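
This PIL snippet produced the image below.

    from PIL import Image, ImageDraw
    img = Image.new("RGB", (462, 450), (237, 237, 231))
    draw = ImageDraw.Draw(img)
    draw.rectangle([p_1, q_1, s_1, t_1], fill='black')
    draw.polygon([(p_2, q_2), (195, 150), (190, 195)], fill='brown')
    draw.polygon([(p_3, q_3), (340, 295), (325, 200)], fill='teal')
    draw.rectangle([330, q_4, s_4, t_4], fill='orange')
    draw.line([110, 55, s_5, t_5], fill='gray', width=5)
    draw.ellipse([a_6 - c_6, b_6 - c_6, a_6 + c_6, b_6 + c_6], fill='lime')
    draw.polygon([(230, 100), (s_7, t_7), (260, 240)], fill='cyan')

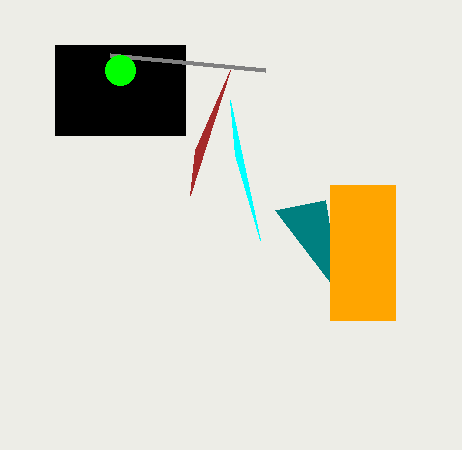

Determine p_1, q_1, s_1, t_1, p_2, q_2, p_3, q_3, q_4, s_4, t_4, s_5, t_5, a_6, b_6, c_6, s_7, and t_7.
p_1 = 55; q_1 = 45; s_1 = 185; t_1 = 135; p_2 = 230; q_2 = 70; p_3 = 275; q_3 = 210; q_4 = 185; s_4 = 395; t_4 = 320; s_5 = 265; t_5 = 70; a_6 = 120; b_6 = 70; c_6 = 15; s_7 = 235; t_7 = 155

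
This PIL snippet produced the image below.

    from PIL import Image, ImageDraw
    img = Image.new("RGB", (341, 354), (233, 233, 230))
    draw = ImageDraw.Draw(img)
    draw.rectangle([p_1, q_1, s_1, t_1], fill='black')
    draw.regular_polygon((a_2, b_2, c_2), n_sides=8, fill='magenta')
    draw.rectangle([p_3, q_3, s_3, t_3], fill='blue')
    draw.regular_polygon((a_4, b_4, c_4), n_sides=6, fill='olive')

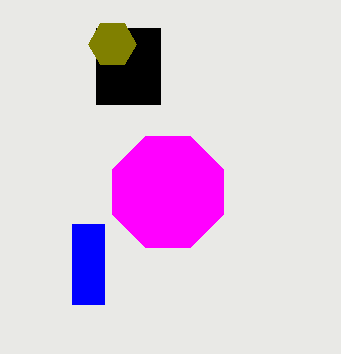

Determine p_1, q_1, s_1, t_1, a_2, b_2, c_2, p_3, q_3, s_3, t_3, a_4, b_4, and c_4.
p_1 = 96; q_1 = 28; s_1 = 160; t_1 = 104; a_2 = 168; b_2 = 192; c_2 = 60; p_3 = 72; q_3 = 224; s_3 = 104; t_3 = 304; a_4 = 112; b_4 = 44; c_4 = 24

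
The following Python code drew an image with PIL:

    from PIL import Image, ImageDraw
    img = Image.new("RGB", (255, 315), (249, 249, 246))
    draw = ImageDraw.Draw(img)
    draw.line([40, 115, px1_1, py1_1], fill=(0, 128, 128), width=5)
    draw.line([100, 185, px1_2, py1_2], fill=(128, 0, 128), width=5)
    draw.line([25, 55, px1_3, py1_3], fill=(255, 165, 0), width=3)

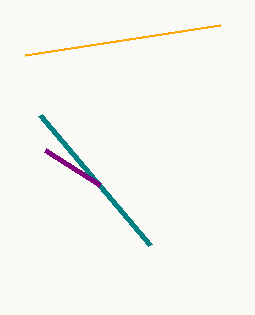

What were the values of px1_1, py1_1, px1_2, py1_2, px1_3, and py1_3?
px1_1 = 150
py1_1 = 245
px1_2 = 45
py1_2 = 150
px1_3 = 220
py1_3 = 25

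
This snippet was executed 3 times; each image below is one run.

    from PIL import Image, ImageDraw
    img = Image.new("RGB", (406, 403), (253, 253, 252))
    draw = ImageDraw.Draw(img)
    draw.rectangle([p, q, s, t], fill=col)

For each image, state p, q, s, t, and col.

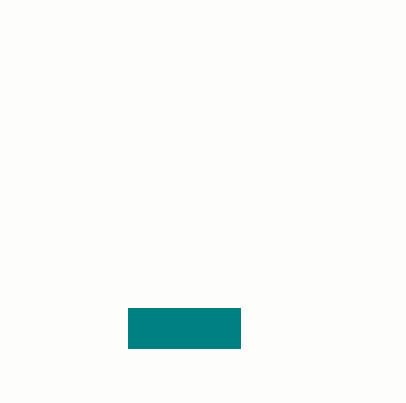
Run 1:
p = 128, q = 308, s = 240, t = 348, col = 'teal'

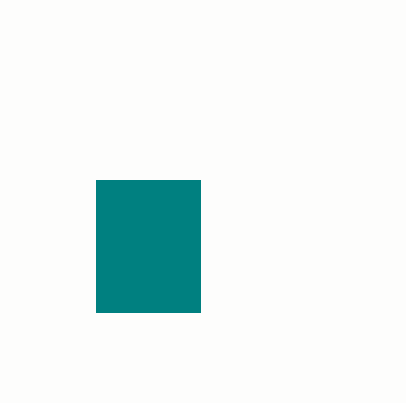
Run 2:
p = 96, q = 180, s = 200, t = 312, col = 'teal'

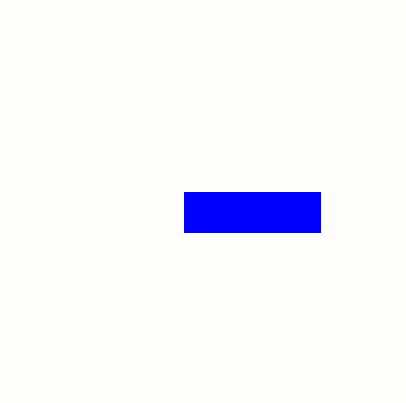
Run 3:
p = 184; q = 192; s = 320; t = 232; col = 'blue'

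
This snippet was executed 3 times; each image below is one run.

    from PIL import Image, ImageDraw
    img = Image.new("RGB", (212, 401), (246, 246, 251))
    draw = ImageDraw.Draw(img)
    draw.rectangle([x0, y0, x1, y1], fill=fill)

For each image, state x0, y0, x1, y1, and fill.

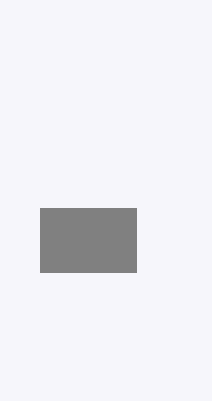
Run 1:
x0 = 40
y0 = 208
x1 = 136
y1 = 272
fill = 'gray'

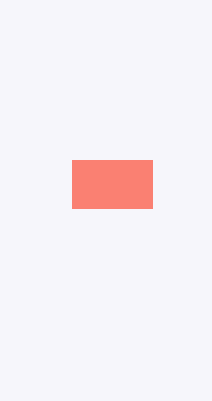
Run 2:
x0 = 72, y0 = 160, x1 = 152, y1 = 208, fill = 'salmon'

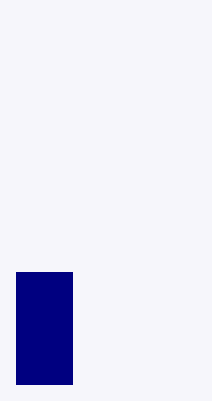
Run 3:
x0 = 16
y0 = 272
x1 = 72
y1 = 384
fill = 'navy'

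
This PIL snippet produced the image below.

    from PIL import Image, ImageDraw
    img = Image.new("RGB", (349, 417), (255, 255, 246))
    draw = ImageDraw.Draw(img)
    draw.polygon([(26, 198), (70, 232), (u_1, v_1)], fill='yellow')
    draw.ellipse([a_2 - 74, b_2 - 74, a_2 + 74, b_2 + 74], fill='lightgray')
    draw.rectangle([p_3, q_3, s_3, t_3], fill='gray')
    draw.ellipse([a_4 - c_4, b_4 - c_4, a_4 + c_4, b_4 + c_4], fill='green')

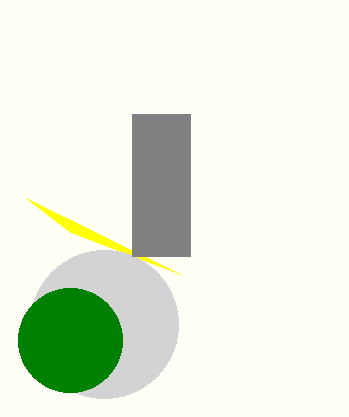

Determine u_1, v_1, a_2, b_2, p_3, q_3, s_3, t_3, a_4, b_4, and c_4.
u_1 = 180; v_1 = 274; a_2 = 104; b_2 = 324; p_3 = 132; q_3 = 114; s_3 = 190; t_3 = 256; a_4 = 70; b_4 = 340; c_4 = 52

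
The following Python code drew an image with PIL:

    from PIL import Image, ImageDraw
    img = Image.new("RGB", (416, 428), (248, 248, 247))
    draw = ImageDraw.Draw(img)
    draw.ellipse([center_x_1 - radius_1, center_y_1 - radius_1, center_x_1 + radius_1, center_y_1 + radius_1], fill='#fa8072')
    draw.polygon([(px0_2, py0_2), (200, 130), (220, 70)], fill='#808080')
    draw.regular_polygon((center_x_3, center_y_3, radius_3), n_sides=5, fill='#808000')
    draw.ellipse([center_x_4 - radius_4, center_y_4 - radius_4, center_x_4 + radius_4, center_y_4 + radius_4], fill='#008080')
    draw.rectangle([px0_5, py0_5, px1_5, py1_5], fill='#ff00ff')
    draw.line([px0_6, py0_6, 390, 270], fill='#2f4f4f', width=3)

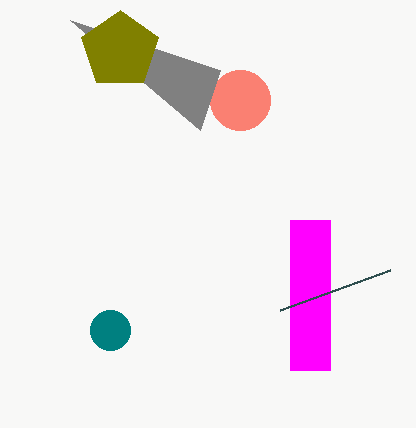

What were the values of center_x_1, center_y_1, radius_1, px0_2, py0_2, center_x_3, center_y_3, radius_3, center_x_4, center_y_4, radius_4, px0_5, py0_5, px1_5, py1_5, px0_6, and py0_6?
center_x_1 = 240; center_y_1 = 100; radius_1 = 30; px0_2 = 70; py0_2 = 20; center_x_3 = 120; center_y_3 = 50; radius_3 = 40; center_x_4 = 110; center_y_4 = 330; radius_4 = 20; px0_5 = 290; py0_5 = 220; px1_5 = 330; py1_5 = 370; px0_6 = 280; py0_6 = 310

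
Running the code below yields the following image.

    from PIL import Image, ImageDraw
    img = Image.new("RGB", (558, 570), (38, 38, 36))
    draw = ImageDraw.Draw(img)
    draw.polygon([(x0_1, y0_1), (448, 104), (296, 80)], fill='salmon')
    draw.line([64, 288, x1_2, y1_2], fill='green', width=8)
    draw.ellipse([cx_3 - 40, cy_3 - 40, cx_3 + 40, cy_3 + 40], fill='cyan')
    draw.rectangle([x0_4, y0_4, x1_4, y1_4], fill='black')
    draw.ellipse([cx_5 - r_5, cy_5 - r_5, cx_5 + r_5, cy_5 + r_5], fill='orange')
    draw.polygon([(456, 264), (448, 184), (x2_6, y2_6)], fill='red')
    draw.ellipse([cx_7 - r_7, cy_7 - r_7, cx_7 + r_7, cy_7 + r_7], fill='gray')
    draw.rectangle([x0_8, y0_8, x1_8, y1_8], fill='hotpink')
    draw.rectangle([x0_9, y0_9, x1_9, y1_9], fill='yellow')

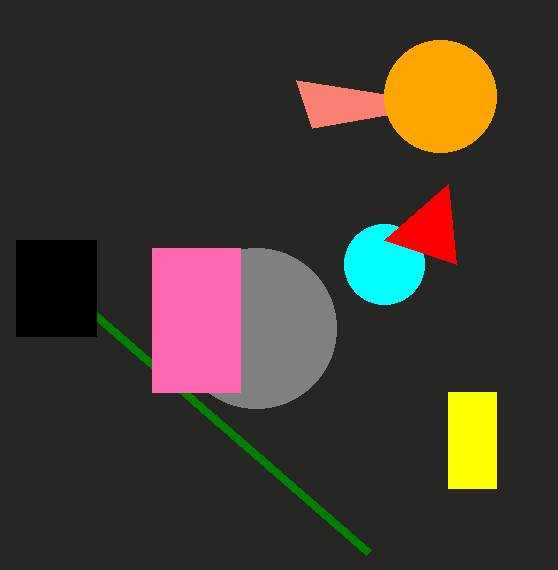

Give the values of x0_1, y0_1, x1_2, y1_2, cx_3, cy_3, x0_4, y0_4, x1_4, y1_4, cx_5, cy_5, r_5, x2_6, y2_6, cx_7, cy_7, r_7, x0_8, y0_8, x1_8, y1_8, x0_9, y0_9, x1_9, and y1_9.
x0_1 = 312; y0_1 = 128; x1_2 = 368; y1_2 = 552; cx_3 = 384; cy_3 = 264; x0_4 = 16; y0_4 = 240; x1_4 = 96; y1_4 = 336; cx_5 = 440; cy_5 = 96; r_5 = 56; x2_6 = 384; y2_6 = 240; cx_7 = 256; cy_7 = 328; r_7 = 80; x0_8 = 152; y0_8 = 248; x1_8 = 240; y1_8 = 392; x0_9 = 448; y0_9 = 392; x1_9 = 496; y1_9 = 488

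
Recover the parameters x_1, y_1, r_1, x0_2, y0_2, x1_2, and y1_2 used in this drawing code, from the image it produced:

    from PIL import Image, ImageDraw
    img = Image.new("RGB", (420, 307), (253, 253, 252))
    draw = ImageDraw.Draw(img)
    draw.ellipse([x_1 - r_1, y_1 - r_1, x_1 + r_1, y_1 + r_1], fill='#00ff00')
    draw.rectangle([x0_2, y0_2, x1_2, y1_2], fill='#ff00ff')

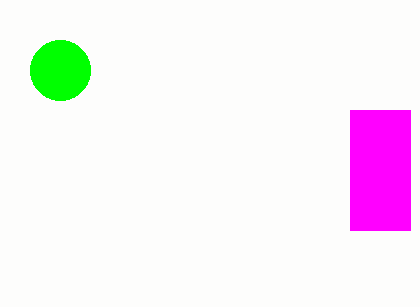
x_1 = 60; y_1 = 70; r_1 = 30; x0_2 = 350; y0_2 = 110; x1_2 = 410; y1_2 = 230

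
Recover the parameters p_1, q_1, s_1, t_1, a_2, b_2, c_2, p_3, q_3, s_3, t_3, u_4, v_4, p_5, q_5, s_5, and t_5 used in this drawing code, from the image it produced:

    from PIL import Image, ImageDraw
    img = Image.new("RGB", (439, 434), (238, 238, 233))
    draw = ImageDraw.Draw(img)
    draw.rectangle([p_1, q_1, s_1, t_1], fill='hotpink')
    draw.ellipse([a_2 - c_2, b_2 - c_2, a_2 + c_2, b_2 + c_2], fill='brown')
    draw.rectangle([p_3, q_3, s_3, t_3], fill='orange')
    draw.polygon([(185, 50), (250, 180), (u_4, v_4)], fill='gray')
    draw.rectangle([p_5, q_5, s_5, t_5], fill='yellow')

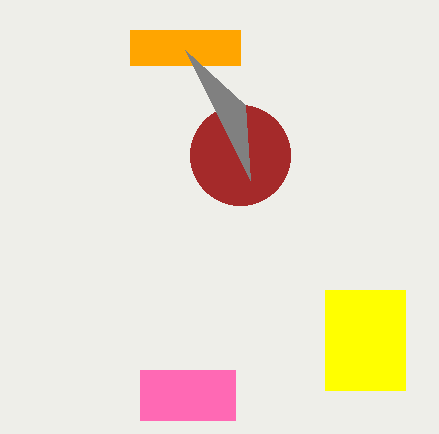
p_1 = 140
q_1 = 370
s_1 = 235
t_1 = 420
a_2 = 240
b_2 = 155
c_2 = 50
p_3 = 130
q_3 = 30
s_3 = 240
t_3 = 65
u_4 = 245
v_4 = 105
p_5 = 325
q_5 = 290
s_5 = 405
t_5 = 390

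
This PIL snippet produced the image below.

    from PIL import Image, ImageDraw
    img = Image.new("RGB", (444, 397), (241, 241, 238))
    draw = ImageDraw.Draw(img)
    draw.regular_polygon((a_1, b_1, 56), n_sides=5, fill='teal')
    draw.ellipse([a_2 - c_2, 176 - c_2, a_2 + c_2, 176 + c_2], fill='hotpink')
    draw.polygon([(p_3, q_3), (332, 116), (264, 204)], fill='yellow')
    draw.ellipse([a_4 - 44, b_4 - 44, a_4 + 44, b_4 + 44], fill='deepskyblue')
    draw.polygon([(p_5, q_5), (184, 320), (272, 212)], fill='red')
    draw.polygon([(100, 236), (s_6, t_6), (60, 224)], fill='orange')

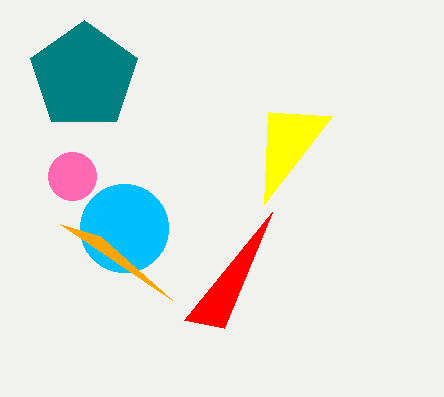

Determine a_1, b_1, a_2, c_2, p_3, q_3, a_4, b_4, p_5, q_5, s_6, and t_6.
a_1 = 84
b_1 = 76
a_2 = 72
c_2 = 24
p_3 = 268
q_3 = 112
a_4 = 124
b_4 = 228
p_5 = 224
q_5 = 328
s_6 = 172
t_6 = 300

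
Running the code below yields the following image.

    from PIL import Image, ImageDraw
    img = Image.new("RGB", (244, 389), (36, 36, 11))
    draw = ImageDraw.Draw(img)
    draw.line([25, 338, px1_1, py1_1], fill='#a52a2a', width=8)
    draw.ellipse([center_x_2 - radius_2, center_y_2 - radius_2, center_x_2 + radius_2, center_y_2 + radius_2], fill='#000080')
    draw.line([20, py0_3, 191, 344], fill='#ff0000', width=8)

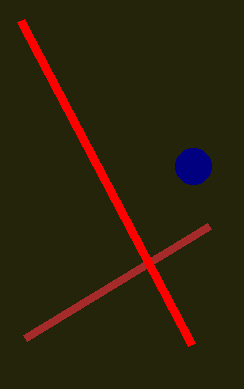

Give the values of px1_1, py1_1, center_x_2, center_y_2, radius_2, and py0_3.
px1_1 = 209
py1_1 = 226
center_x_2 = 193
center_y_2 = 166
radius_2 = 18
py0_3 = 20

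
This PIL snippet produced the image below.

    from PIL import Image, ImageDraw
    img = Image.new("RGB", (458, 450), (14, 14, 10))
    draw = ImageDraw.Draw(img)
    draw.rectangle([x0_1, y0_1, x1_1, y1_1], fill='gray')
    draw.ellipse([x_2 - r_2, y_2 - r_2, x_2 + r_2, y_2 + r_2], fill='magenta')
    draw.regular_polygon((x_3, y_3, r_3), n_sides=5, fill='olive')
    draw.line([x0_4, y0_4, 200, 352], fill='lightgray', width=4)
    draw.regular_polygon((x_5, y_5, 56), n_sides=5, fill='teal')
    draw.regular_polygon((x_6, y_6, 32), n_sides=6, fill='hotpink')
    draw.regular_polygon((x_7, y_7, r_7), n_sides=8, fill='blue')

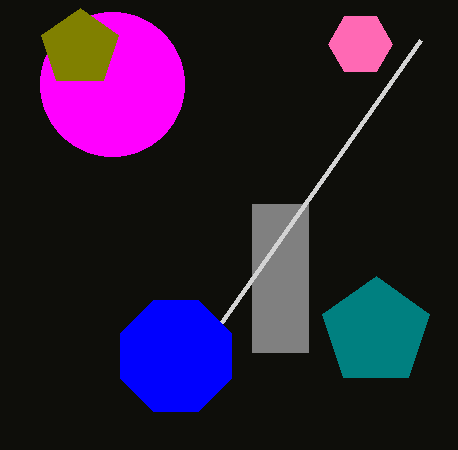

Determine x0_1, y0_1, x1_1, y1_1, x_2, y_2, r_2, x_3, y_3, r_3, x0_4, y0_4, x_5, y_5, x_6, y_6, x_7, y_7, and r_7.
x0_1 = 252; y0_1 = 204; x1_1 = 308; y1_1 = 352; x_2 = 112; y_2 = 84; r_2 = 72; x_3 = 80; y_3 = 48; r_3 = 40; x0_4 = 420; y0_4 = 40; x_5 = 376; y_5 = 332; x_6 = 360; y_6 = 44; x_7 = 176; y_7 = 356; r_7 = 60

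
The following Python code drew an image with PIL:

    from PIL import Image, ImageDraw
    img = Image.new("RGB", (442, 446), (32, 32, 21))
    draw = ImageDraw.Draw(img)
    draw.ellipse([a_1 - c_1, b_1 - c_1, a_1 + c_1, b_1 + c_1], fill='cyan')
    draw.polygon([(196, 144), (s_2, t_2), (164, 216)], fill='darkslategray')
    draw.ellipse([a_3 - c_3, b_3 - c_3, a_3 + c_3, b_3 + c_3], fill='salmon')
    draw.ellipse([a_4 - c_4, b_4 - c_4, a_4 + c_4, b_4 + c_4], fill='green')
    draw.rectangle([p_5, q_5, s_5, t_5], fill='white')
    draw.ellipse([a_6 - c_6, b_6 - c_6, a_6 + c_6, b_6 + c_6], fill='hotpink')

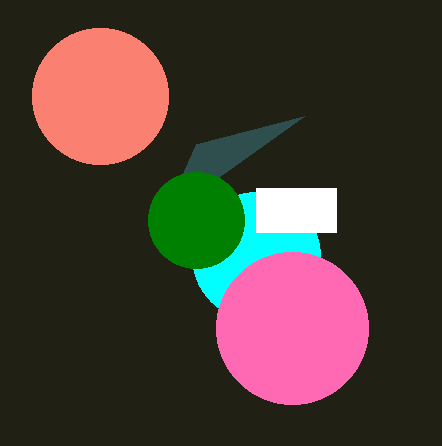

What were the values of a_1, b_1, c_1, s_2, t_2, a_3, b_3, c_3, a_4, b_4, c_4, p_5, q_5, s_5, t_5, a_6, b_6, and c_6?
a_1 = 256; b_1 = 256; c_1 = 64; s_2 = 304; t_2 = 116; a_3 = 100; b_3 = 96; c_3 = 68; a_4 = 196; b_4 = 220; c_4 = 48; p_5 = 256; q_5 = 188; s_5 = 336; t_5 = 232; a_6 = 292; b_6 = 328; c_6 = 76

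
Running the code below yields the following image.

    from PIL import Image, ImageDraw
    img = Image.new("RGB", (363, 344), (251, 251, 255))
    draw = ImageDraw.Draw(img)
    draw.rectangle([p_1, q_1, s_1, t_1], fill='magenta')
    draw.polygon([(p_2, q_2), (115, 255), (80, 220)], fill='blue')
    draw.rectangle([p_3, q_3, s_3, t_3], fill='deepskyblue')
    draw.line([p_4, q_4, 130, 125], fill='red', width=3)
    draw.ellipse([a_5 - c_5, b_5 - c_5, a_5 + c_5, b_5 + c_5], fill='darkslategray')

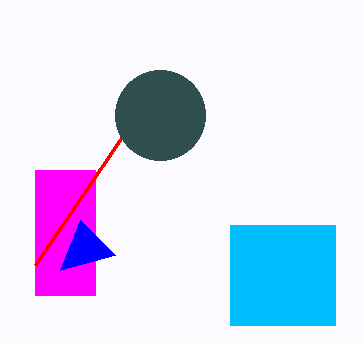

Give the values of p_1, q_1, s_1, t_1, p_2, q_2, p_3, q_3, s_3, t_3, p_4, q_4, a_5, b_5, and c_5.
p_1 = 35; q_1 = 170; s_1 = 95; t_1 = 295; p_2 = 60; q_2 = 270; p_3 = 230; q_3 = 225; s_3 = 335; t_3 = 325; p_4 = 35; q_4 = 265; a_5 = 160; b_5 = 115; c_5 = 45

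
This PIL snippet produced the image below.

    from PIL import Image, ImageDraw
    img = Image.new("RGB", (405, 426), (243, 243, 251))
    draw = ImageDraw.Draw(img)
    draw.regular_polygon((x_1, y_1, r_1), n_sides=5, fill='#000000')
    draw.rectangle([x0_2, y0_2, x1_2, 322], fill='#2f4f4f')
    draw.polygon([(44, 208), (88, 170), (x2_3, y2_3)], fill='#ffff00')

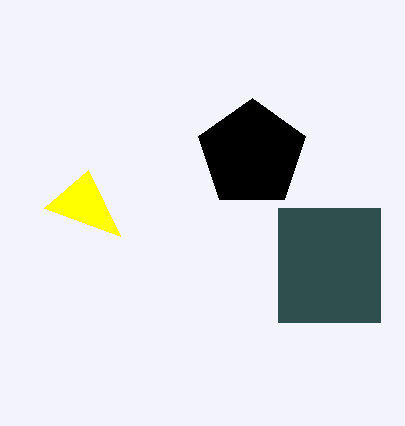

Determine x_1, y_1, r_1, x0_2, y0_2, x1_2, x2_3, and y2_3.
x_1 = 252
y_1 = 154
r_1 = 56
x0_2 = 278
y0_2 = 208
x1_2 = 380
x2_3 = 120
y2_3 = 236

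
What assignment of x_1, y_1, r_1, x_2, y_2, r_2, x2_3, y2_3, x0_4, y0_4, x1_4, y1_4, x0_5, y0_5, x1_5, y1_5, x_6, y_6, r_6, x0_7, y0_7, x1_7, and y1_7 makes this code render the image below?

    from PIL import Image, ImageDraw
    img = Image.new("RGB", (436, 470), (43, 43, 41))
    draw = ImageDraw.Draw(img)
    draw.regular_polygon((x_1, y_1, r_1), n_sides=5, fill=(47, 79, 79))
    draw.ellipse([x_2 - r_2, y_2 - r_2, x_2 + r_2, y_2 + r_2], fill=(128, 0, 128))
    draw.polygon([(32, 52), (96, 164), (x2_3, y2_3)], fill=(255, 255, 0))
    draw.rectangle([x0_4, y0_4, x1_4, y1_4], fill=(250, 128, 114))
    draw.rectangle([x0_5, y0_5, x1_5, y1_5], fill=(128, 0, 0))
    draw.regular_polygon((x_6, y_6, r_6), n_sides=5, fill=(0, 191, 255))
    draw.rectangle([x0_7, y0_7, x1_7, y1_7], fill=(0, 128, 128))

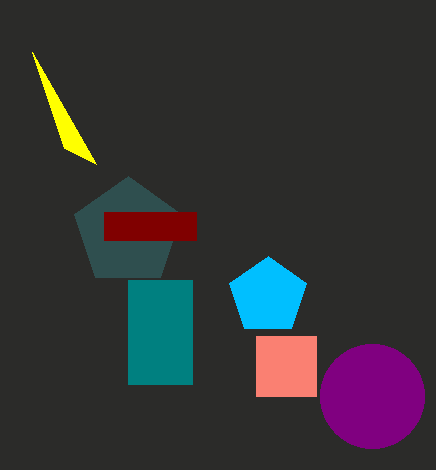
x_1 = 128, y_1 = 232, r_1 = 56, x_2 = 372, y_2 = 396, r_2 = 52, x2_3 = 64, y2_3 = 148, x0_4 = 256, y0_4 = 336, x1_4 = 316, y1_4 = 396, x0_5 = 104, y0_5 = 212, x1_5 = 196, y1_5 = 240, x_6 = 268, y_6 = 296, r_6 = 40, x0_7 = 128, y0_7 = 280, x1_7 = 192, y1_7 = 384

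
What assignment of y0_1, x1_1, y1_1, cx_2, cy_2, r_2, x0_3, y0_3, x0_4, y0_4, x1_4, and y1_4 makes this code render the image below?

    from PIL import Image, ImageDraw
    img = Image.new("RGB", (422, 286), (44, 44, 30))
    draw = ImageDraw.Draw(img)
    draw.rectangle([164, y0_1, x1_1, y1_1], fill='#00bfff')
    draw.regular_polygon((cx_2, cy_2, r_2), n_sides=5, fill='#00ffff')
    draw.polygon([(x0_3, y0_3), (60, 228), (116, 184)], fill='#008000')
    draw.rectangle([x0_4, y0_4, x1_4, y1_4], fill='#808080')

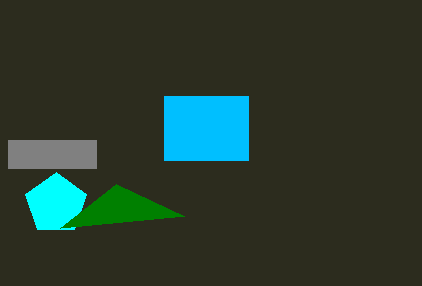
y0_1 = 96
x1_1 = 248
y1_1 = 160
cx_2 = 56
cy_2 = 204
r_2 = 32
x0_3 = 184
y0_3 = 216
x0_4 = 8
y0_4 = 140
x1_4 = 96
y1_4 = 168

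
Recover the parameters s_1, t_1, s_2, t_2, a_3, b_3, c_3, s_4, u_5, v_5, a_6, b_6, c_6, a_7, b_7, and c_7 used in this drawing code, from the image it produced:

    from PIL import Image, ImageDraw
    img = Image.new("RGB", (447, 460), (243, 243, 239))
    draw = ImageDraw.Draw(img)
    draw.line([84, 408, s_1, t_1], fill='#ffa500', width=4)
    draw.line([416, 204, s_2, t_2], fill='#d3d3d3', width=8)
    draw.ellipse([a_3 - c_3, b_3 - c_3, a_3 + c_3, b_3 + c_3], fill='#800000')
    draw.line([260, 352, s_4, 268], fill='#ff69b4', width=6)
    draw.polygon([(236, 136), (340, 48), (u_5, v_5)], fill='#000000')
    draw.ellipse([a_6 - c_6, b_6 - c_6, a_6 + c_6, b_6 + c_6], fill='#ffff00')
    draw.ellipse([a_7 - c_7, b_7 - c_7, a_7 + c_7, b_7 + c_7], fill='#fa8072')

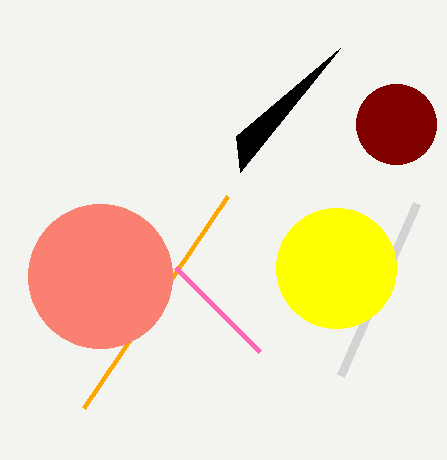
s_1 = 228; t_1 = 196; s_2 = 340; t_2 = 376; a_3 = 396; b_3 = 124; c_3 = 40; s_4 = 176; u_5 = 240; v_5 = 172; a_6 = 336; b_6 = 268; c_6 = 60; a_7 = 100; b_7 = 276; c_7 = 72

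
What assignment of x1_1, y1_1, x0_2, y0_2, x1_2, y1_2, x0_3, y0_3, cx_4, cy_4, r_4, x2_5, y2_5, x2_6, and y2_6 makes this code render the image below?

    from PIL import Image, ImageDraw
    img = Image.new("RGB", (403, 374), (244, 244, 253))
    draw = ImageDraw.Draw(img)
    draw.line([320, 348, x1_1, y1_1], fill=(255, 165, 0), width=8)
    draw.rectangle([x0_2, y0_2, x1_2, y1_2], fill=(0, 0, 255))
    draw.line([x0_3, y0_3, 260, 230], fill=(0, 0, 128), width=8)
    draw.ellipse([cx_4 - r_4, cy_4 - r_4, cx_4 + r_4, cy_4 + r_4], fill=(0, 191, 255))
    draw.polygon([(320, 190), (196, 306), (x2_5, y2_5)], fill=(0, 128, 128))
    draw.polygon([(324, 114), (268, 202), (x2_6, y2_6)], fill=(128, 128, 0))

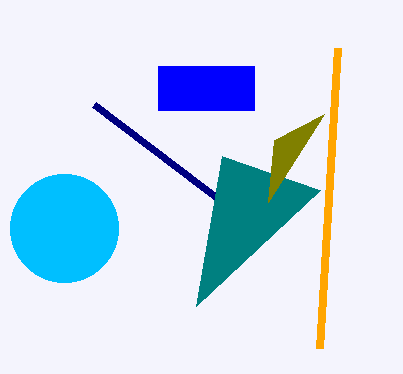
x1_1 = 338, y1_1 = 48, x0_2 = 158, y0_2 = 66, x1_2 = 254, y1_2 = 110, x0_3 = 94, y0_3 = 104, cx_4 = 64, cy_4 = 228, r_4 = 54, x2_5 = 222, y2_5 = 156, x2_6 = 274, y2_6 = 140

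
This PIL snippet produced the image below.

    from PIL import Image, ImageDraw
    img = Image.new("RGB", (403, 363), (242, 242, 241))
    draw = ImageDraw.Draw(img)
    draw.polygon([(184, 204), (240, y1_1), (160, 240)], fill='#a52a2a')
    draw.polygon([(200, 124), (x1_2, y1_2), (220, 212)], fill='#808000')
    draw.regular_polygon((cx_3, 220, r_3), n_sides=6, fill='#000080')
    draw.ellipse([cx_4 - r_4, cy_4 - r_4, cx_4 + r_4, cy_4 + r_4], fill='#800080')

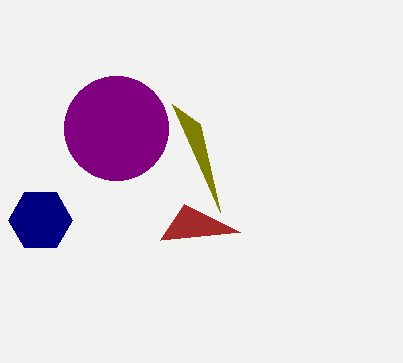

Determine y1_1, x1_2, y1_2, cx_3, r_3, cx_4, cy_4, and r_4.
y1_1 = 232, x1_2 = 172, y1_2 = 104, cx_3 = 40, r_3 = 32, cx_4 = 116, cy_4 = 128, r_4 = 52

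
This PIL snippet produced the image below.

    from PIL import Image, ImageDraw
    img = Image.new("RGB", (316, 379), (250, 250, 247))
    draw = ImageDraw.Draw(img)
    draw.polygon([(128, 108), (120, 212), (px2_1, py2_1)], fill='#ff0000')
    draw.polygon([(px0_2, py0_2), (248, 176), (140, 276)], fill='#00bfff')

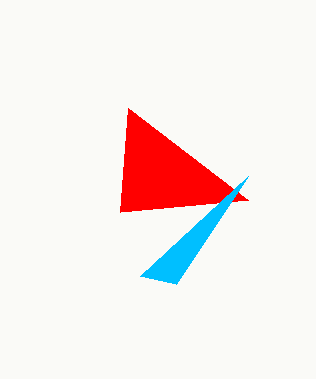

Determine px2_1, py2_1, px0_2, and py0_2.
px2_1 = 248; py2_1 = 200; px0_2 = 176; py0_2 = 284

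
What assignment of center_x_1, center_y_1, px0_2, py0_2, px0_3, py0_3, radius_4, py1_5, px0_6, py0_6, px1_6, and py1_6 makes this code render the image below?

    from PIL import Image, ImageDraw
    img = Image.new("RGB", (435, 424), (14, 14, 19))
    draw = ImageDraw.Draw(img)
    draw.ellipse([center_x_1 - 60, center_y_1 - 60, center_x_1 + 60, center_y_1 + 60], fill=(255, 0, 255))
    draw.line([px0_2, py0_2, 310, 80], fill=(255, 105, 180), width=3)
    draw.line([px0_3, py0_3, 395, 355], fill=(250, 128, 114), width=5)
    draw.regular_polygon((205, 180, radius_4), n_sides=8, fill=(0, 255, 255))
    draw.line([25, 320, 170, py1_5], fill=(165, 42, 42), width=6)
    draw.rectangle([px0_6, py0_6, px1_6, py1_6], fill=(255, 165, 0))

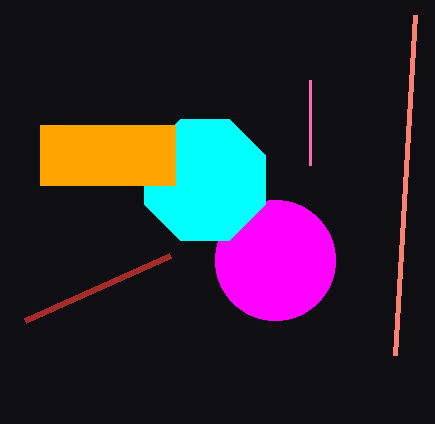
center_x_1 = 275
center_y_1 = 260
px0_2 = 310
py0_2 = 165
px0_3 = 415
py0_3 = 15
radius_4 = 65
py1_5 = 255
px0_6 = 40
py0_6 = 125
px1_6 = 175
py1_6 = 185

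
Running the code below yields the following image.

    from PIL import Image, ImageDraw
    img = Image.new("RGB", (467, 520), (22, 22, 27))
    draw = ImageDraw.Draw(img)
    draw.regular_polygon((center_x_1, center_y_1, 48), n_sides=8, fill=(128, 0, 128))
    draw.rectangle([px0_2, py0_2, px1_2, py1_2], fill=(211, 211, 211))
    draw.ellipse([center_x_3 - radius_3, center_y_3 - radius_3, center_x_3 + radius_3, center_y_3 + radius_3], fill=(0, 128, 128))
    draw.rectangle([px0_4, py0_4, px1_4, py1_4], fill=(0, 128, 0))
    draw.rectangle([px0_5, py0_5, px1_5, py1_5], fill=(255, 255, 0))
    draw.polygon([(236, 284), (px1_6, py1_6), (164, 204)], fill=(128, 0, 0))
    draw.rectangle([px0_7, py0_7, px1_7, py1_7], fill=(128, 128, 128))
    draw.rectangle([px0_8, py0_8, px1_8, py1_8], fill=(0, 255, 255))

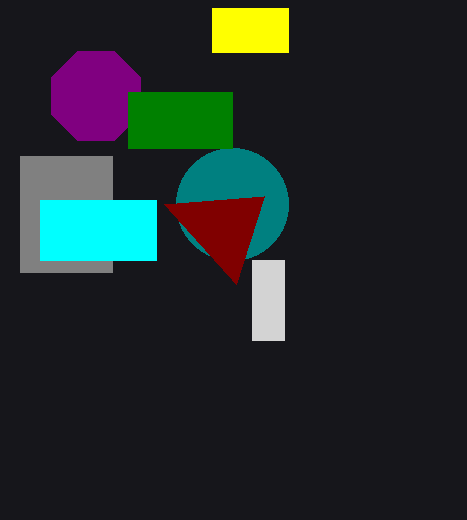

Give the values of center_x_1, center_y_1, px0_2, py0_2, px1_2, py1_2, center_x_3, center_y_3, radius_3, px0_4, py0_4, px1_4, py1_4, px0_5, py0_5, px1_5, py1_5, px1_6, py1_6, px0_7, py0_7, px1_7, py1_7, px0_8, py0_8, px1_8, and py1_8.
center_x_1 = 96, center_y_1 = 96, px0_2 = 252, py0_2 = 260, px1_2 = 284, py1_2 = 340, center_x_3 = 232, center_y_3 = 204, radius_3 = 56, px0_4 = 128, py0_4 = 92, px1_4 = 232, py1_4 = 148, px0_5 = 212, py0_5 = 8, px1_5 = 288, py1_5 = 52, px1_6 = 264, py1_6 = 196, px0_7 = 20, py0_7 = 156, px1_7 = 112, py1_7 = 272, px0_8 = 40, py0_8 = 200, px1_8 = 156, py1_8 = 260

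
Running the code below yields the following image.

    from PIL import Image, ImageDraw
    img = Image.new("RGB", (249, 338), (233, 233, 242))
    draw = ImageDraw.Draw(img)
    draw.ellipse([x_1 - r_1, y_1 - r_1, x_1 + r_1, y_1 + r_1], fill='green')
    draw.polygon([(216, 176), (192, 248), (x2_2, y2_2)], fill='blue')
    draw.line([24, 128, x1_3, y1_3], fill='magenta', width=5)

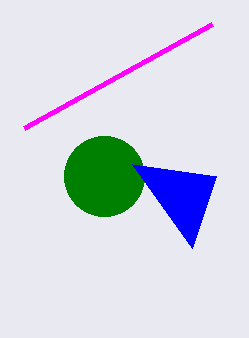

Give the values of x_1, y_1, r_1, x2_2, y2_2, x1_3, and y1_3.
x_1 = 104; y_1 = 176; r_1 = 40; x2_2 = 132; y2_2 = 164; x1_3 = 212; y1_3 = 24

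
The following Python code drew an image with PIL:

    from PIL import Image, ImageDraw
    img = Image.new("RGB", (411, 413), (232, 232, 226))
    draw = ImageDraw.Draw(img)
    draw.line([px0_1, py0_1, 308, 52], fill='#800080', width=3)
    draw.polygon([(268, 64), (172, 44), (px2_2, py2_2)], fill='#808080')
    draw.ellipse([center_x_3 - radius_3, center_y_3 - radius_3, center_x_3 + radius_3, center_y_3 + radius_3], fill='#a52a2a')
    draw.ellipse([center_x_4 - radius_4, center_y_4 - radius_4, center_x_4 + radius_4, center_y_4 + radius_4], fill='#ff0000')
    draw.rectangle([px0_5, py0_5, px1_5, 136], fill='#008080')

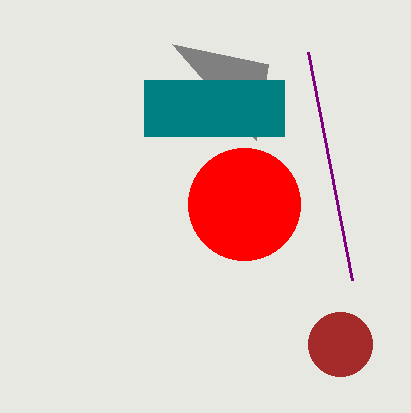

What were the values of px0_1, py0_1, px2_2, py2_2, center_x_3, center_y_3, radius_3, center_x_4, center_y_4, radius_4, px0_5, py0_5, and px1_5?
px0_1 = 352
py0_1 = 280
px2_2 = 256
py2_2 = 140
center_x_3 = 340
center_y_3 = 344
radius_3 = 32
center_x_4 = 244
center_y_4 = 204
radius_4 = 56
px0_5 = 144
py0_5 = 80
px1_5 = 284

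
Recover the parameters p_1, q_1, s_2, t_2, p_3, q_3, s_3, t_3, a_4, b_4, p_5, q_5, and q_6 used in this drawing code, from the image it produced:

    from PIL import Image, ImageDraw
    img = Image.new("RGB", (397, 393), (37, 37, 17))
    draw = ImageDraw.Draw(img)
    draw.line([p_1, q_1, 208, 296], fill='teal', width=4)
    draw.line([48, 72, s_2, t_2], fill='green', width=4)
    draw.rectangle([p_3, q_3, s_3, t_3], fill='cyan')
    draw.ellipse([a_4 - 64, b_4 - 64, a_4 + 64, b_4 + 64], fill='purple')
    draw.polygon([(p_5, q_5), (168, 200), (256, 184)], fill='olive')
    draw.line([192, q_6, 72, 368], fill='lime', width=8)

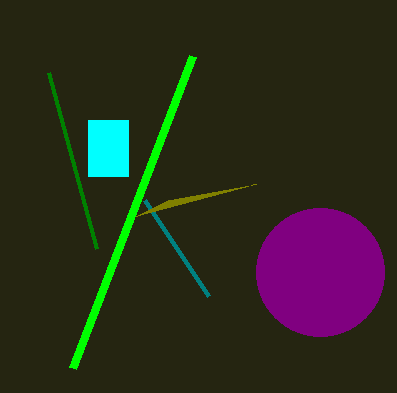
p_1 = 144
q_1 = 200
s_2 = 96
t_2 = 248
p_3 = 88
q_3 = 120
s_3 = 128
t_3 = 176
a_4 = 320
b_4 = 272
p_5 = 136
q_5 = 216
q_6 = 56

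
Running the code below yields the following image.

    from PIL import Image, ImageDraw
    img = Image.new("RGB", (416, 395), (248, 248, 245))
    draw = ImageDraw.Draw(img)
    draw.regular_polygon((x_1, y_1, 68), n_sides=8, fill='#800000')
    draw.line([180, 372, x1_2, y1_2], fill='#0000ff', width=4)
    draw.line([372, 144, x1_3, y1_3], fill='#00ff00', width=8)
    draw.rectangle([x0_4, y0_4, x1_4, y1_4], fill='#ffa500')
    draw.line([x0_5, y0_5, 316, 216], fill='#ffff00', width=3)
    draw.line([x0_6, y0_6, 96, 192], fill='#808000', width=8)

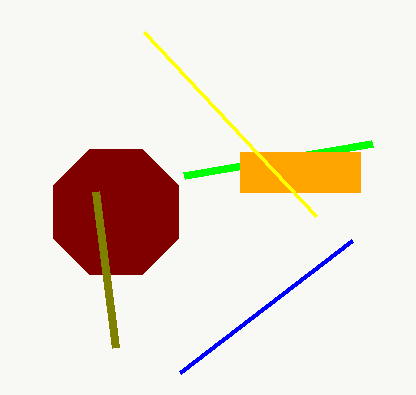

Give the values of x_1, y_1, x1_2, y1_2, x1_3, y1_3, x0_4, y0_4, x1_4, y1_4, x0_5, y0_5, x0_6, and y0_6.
x_1 = 116; y_1 = 212; x1_2 = 352; y1_2 = 240; x1_3 = 184; y1_3 = 176; x0_4 = 240; y0_4 = 152; x1_4 = 360; y1_4 = 192; x0_5 = 144; y0_5 = 32; x0_6 = 116; y0_6 = 348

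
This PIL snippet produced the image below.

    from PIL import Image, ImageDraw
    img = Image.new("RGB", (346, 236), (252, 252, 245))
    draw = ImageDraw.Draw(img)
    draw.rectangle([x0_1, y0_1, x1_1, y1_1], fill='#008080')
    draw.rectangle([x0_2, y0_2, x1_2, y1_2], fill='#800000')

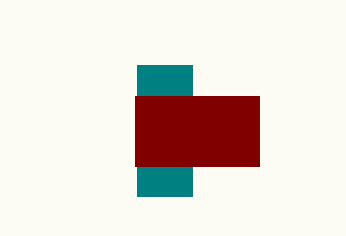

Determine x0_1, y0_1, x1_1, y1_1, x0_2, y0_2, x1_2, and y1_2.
x0_1 = 137
y0_1 = 65
x1_1 = 192
y1_1 = 196
x0_2 = 135
y0_2 = 96
x1_2 = 259
y1_2 = 166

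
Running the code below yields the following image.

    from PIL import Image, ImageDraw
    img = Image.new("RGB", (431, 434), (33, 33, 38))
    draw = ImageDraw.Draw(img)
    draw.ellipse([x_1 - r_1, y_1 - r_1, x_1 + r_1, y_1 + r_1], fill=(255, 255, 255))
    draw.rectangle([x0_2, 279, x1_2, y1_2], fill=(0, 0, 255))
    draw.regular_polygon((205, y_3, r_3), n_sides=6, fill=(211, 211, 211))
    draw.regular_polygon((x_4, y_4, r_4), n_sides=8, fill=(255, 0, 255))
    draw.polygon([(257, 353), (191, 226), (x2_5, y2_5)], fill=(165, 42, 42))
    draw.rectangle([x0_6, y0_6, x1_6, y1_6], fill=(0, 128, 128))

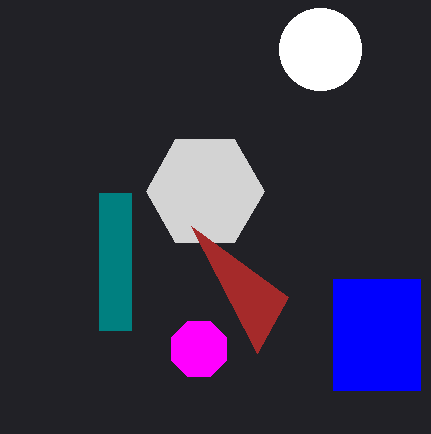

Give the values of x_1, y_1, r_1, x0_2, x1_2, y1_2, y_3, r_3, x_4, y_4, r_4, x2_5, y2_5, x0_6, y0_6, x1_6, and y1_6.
x_1 = 320, y_1 = 49, r_1 = 41, x0_2 = 333, x1_2 = 420, y1_2 = 390, y_3 = 191, r_3 = 59, x_4 = 199, y_4 = 349, r_4 = 30, x2_5 = 288, y2_5 = 297, x0_6 = 99, y0_6 = 193, x1_6 = 131, y1_6 = 330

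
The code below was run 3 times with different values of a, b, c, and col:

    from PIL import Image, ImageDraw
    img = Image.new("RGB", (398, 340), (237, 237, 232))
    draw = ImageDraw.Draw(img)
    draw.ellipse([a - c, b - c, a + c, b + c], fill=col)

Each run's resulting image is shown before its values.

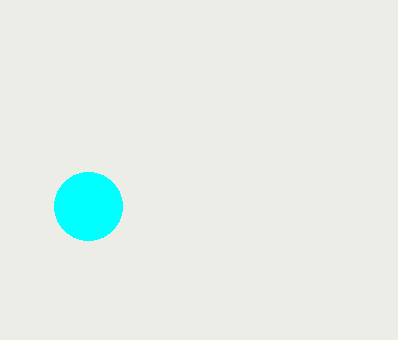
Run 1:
a = 88
b = 206
c = 34
col = 'cyan'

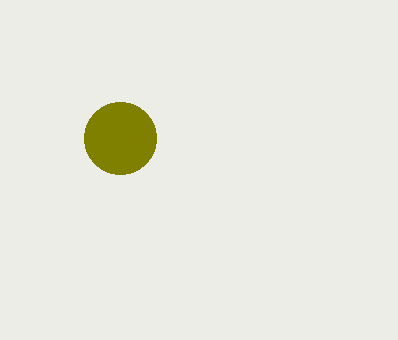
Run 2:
a = 120; b = 138; c = 36; col = 'olive'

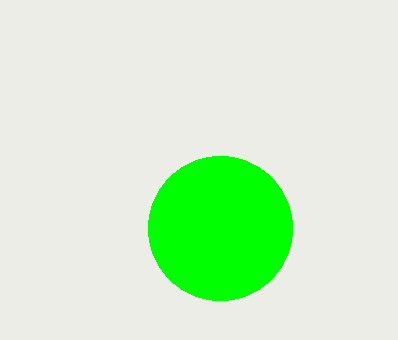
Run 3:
a = 220; b = 228; c = 72; col = 'lime'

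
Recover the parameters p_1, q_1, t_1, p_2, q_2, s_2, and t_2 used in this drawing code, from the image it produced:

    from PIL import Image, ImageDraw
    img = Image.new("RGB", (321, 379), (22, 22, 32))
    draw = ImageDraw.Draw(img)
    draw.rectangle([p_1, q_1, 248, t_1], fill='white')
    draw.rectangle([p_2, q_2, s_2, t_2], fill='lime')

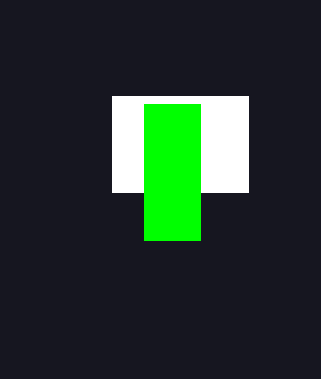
p_1 = 112
q_1 = 96
t_1 = 192
p_2 = 144
q_2 = 104
s_2 = 200
t_2 = 240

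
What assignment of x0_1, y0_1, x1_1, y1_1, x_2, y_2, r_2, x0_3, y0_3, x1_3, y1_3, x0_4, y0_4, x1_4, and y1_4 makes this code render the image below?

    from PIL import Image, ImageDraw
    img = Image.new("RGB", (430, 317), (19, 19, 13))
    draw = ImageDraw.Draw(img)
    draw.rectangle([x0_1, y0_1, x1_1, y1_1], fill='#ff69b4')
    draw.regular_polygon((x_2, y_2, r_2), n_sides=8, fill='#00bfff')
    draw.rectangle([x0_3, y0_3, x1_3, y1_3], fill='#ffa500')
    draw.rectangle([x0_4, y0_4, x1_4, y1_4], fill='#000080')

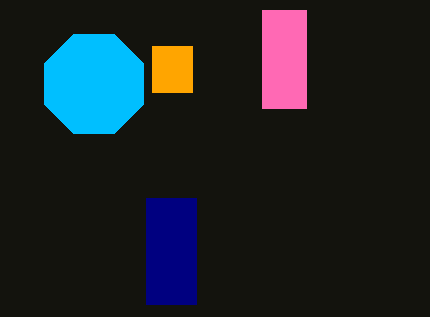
x0_1 = 262; y0_1 = 10; x1_1 = 306; y1_1 = 108; x_2 = 94; y_2 = 84; r_2 = 54; x0_3 = 152; y0_3 = 46; x1_3 = 192; y1_3 = 92; x0_4 = 146; y0_4 = 198; x1_4 = 196; y1_4 = 304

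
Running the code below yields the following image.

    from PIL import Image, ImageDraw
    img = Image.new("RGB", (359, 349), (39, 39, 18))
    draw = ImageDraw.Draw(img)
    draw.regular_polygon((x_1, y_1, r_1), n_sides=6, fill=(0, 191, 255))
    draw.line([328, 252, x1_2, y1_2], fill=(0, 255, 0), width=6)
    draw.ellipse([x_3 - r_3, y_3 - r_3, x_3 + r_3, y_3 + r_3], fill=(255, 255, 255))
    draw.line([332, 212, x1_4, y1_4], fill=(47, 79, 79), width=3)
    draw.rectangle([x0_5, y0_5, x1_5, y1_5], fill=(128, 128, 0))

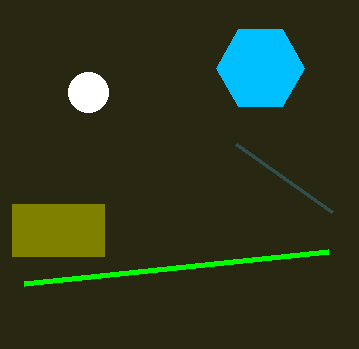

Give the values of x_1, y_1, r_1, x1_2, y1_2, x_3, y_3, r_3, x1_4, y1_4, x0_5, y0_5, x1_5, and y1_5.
x_1 = 260, y_1 = 68, r_1 = 44, x1_2 = 24, y1_2 = 284, x_3 = 88, y_3 = 92, r_3 = 20, x1_4 = 236, y1_4 = 144, x0_5 = 12, y0_5 = 204, x1_5 = 104, y1_5 = 256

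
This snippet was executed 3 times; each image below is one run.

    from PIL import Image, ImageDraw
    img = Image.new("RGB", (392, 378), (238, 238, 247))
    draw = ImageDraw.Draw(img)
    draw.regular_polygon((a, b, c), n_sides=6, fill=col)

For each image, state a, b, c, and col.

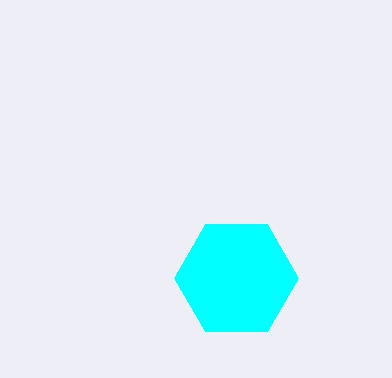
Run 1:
a = 236, b = 278, c = 62, col = 'cyan'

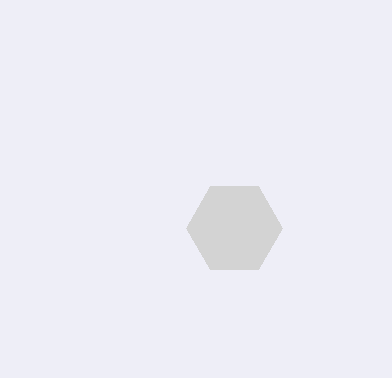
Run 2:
a = 234; b = 228; c = 48; col = 'lightgray'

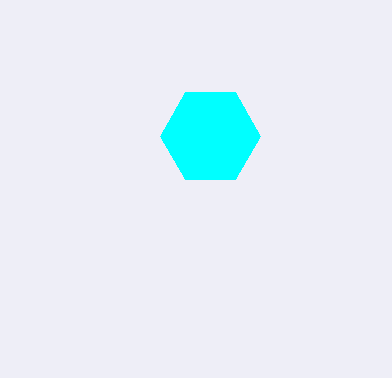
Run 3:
a = 210
b = 136
c = 50
col = 'cyan'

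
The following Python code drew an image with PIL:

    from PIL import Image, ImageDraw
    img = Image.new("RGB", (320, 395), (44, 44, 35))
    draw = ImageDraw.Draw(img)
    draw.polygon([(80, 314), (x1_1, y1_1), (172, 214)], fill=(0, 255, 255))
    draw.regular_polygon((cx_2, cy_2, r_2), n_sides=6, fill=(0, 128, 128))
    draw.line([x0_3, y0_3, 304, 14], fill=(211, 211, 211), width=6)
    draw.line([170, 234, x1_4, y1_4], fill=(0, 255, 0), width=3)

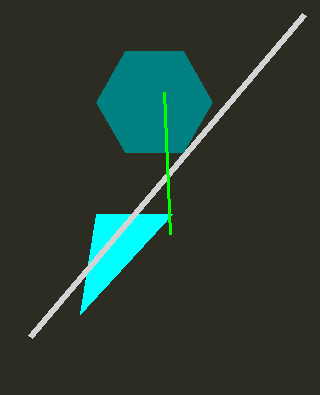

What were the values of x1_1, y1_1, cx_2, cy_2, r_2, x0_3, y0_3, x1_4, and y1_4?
x1_1 = 96; y1_1 = 214; cx_2 = 154; cy_2 = 102; r_2 = 58; x0_3 = 30; y0_3 = 336; x1_4 = 164; y1_4 = 92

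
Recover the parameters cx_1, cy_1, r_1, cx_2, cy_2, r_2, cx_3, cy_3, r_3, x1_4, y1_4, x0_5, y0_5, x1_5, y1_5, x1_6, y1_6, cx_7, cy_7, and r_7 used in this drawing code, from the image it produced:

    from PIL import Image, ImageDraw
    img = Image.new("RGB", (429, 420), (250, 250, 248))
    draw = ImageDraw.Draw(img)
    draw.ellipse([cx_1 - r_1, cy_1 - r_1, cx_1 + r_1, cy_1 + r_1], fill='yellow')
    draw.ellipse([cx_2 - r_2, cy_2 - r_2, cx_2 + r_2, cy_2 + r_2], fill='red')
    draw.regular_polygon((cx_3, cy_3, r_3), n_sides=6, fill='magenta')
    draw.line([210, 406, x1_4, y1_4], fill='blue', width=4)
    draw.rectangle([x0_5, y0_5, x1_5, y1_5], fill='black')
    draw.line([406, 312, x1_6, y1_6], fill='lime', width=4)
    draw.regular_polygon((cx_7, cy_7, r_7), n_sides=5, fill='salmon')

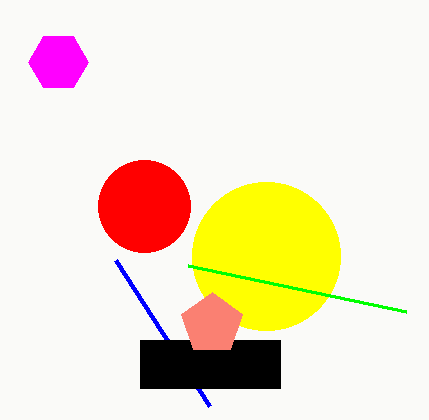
cx_1 = 266; cy_1 = 256; r_1 = 74; cx_2 = 144; cy_2 = 206; r_2 = 46; cx_3 = 58; cy_3 = 62; r_3 = 30; x1_4 = 116; y1_4 = 260; x0_5 = 140; y0_5 = 340; x1_5 = 280; y1_5 = 388; x1_6 = 188; y1_6 = 266; cx_7 = 212; cy_7 = 324; r_7 = 32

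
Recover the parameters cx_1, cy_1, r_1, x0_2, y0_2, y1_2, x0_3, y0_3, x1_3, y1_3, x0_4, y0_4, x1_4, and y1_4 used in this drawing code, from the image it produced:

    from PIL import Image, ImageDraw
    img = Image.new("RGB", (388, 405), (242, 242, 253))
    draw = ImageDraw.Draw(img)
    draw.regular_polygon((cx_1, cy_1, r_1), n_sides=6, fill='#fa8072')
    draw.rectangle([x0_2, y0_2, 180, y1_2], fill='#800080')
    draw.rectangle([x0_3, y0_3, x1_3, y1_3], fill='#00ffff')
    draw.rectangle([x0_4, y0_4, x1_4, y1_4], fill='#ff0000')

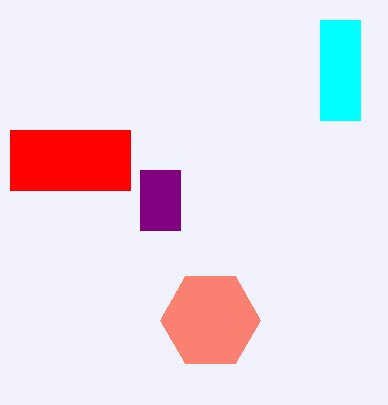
cx_1 = 210; cy_1 = 320; r_1 = 50; x0_2 = 140; y0_2 = 170; y1_2 = 230; x0_3 = 320; y0_3 = 20; x1_3 = 360; y1_3 = 120; x0_4 = 10; y0_4 = 130; x1_4 = 130; y1_4 = 190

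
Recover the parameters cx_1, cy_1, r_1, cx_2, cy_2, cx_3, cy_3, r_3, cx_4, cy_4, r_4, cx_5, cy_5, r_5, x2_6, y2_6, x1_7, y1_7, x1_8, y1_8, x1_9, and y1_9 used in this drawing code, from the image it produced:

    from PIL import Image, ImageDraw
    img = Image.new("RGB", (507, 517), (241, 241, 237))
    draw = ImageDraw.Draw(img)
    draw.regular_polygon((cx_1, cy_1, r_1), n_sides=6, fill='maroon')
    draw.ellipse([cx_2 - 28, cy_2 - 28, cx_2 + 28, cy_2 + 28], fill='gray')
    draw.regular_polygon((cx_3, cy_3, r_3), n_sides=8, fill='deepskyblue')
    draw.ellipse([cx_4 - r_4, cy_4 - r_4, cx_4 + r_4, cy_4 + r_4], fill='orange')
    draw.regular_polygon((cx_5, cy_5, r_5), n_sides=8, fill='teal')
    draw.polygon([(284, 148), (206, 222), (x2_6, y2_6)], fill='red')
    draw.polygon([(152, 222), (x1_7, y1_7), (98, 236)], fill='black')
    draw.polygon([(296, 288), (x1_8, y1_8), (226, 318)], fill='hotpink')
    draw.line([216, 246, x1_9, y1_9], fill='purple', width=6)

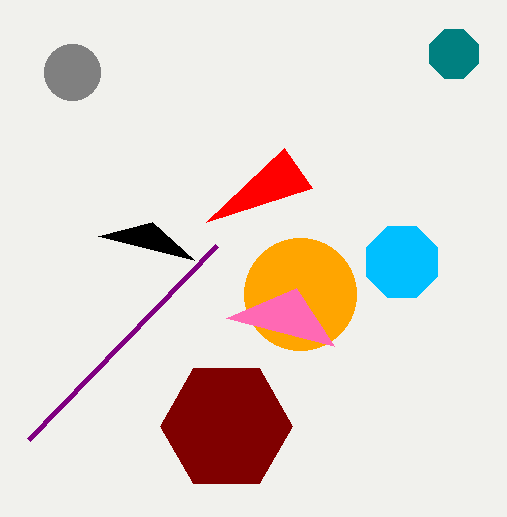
cx_1 = 226, cy_1 = 426, r_1 = 66, cx_2 = 72, cy_2 = 72, cx_3 = 402, cy_3 = 262, r_3 = 38, cx_4 = 300, cy_4 = 294, r_4 = 56, cx_5 = 454, cy_5 = 54, r_5 = 26, x2_6 = 312, y2_6 = 188, x1_7 = 194, y1_7 = 260, x1_8 = 334, y1_8 = 346, x1_9 = 28, y1_9 = 440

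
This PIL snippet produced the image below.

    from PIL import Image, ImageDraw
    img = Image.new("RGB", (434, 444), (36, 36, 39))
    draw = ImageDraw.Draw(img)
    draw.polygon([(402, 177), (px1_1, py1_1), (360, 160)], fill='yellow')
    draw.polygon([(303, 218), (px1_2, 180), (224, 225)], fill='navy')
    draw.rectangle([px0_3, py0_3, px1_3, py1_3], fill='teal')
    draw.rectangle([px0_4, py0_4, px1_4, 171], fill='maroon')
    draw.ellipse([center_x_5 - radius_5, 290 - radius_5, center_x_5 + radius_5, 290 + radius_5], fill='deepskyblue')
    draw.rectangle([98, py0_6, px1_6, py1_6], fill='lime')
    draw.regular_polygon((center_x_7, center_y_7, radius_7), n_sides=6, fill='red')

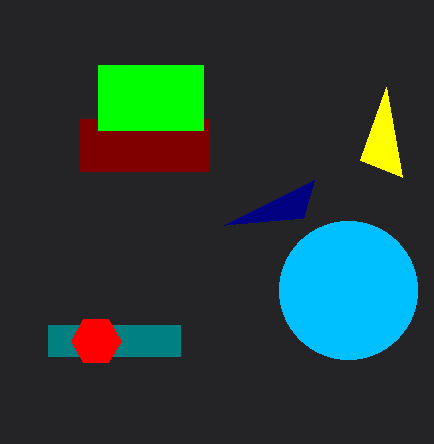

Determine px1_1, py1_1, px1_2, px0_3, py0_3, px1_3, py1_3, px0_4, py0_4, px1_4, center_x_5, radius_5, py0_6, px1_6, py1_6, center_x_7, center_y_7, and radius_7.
px1_1 = 386; py1_1 = 87; px1_2 = 314; px0_3 = 48; py0_3 = 325; px1_3 = 180; py1_3 = 356; px0_4 = 80; py0_4 = 119; px1_4 = 208; center_x_5 = 348; radius_5 = 69; py0_6 = 65; px1_6 = 203; py1_6 = 130; center_x_7 = 96; center_y_7 = 341; radius_7 = 25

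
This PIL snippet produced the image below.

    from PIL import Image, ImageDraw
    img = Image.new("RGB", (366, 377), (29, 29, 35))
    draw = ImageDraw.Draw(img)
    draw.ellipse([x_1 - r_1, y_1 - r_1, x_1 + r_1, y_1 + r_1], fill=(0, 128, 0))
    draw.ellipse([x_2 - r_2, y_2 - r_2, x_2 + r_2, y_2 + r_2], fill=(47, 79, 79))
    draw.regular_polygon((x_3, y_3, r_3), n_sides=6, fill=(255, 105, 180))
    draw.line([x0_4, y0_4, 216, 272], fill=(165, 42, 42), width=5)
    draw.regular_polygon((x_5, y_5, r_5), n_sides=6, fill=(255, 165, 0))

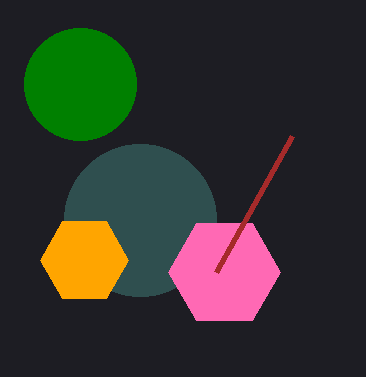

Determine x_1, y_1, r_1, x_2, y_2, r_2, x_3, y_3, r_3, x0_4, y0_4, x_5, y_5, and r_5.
x_1 = 80
y_1 = 84
r_1 = 56
x_2 = 140
y_2 = 220
r_2 = 76
x_3 = 224
y_3 = 272
r_3 = 56
x0_4 = 292
y0_4 = 136
x_5 = 84
y_5 = 260
r_5 = 44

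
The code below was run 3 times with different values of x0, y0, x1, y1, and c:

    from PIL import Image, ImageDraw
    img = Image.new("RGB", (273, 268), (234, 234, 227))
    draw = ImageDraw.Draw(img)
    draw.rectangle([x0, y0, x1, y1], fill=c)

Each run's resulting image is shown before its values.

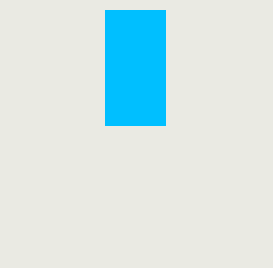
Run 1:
x0 = 105
y0 = 10
x1 = 165
y1 = 125
c = 'deepskyblue'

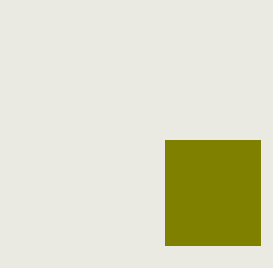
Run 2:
x0 = 165; y0 = 140; x1 = 260; y1 = 245; c = 'olive'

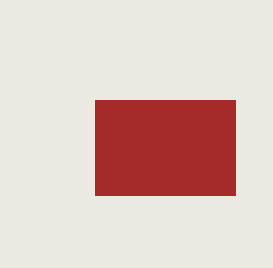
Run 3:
x0 = 95; y0 = 100; x1 = 235; y1 = 195; c = 'brown'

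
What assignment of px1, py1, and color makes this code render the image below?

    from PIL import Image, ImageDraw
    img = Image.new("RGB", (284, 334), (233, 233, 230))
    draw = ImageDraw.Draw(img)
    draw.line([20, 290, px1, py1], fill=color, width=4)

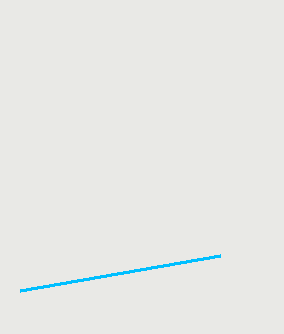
px1 = 220
py1 = 255
color = 'deepskyblue'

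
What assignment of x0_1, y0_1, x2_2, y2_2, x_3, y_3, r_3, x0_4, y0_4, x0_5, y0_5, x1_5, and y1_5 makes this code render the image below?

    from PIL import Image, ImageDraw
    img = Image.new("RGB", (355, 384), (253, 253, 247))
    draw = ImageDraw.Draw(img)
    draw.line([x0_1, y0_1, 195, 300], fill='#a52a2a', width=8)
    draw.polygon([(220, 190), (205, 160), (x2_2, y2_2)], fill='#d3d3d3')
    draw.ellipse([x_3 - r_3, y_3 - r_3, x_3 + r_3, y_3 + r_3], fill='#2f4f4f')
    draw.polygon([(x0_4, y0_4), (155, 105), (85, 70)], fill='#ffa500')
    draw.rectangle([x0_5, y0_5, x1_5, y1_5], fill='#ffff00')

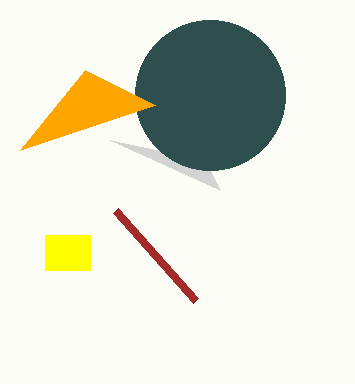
x0_1 = 115
y0_1 = 210
x2_2 = 110
y2_2 = 140
x_3 = 210
y_3 = 95
r_3 = 75
x0_4 = 20
y0_4 = 150
x0_5 = 45
y0_5 = 235
x1_5 = 90
y1_5 = 270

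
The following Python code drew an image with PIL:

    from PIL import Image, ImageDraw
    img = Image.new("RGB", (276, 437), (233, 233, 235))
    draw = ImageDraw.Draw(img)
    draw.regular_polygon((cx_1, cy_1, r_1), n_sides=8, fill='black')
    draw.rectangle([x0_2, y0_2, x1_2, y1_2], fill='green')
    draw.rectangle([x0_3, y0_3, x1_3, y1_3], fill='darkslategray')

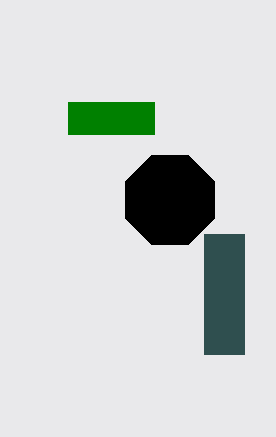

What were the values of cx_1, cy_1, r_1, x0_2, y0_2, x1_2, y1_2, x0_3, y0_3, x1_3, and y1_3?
cx_1 = 170, cy_1 = 200, r_1 = 48, x0_2 = 68, y0_2 = 102, x1_2 = 154, y1_2 = 134, x0_3 = 204, y0_3 = 234, x1_3 = 244, y1_3 = 354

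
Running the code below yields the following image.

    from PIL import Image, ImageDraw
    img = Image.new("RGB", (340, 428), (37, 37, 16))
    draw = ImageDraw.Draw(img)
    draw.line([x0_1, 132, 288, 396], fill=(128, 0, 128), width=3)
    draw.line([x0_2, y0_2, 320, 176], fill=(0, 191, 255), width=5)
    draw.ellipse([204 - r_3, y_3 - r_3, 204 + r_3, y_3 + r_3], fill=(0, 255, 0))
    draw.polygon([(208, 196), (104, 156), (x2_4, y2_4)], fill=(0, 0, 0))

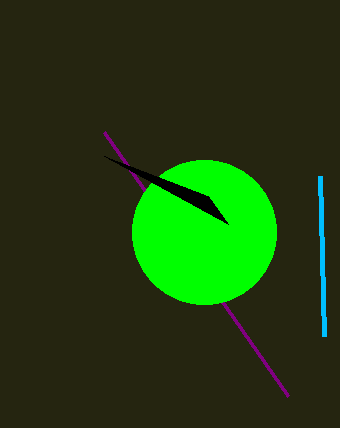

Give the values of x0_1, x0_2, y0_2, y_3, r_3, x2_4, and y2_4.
x0_1 = 104
x0_2 = 324
y0_2 = 336
y_3 = 232
r_3 = 72
x2_4 = 228
y2_4 = 224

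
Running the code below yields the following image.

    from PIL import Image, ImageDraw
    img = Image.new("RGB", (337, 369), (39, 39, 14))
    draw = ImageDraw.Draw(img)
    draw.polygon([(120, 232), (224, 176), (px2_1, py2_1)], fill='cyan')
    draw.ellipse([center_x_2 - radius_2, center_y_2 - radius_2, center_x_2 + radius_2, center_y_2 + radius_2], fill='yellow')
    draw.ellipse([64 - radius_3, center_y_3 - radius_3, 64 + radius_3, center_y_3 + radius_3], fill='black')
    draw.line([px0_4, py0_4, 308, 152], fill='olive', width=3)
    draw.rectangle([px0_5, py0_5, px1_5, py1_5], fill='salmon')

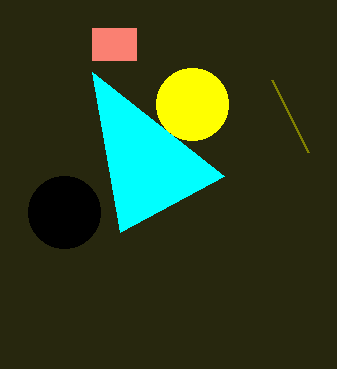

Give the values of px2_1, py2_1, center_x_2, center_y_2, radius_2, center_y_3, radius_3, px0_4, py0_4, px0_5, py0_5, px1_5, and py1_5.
px2_1 = 92
py2_1 = 72
center_x_2 = 192
center_y_2 = 104
radius_2 = 36
center_y_3 = 212
radius_3 = 36
px0_4 = 272
py0_4 = 80
px0_5 = 92
py0_5 = 28
px1_5 = 136
py1_5 = 60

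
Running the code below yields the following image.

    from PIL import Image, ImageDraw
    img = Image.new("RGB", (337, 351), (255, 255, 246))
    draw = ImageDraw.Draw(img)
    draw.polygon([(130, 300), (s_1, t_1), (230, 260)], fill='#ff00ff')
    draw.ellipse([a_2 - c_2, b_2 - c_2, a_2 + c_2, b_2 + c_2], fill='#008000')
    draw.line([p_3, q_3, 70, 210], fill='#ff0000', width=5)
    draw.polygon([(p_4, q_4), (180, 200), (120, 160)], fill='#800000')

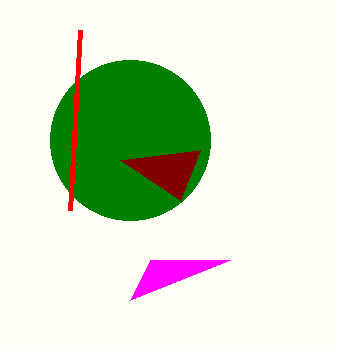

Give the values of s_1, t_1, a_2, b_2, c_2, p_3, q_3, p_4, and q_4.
s_1 = 150, t_1 = 260, a_2 = 130, b_2 = 140, c_2 = 80, p_3 = 80, q_3 = 30, p_4 = 200, q_4 = 150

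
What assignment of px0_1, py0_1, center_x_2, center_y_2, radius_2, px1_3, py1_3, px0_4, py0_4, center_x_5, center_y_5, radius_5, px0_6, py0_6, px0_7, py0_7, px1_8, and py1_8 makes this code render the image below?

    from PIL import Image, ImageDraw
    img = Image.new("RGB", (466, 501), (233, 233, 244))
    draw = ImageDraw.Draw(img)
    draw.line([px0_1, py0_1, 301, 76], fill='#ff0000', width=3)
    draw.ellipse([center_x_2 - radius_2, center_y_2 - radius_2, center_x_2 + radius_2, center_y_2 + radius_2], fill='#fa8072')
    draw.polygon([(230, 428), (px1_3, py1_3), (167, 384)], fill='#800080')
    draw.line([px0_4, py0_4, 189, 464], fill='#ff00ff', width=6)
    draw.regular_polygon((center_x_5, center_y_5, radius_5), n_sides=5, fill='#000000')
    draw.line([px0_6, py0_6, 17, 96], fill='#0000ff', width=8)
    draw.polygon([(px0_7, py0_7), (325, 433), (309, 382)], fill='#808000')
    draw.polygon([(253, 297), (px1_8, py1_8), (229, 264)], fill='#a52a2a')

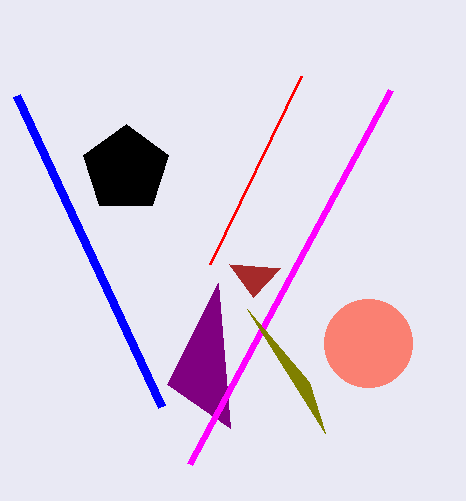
px0_1 = 210; py0_1 = 264; center_x_2 = 368; center_y_2 = 343; radius_2 = 44; px1_3 = 218; py1_3 = 283; px0_4 = 390; py0_4 = 90; center_x_5 = 126; center_y_5 = 169; radius_5 = 45; px0_6 = 162; py0_6 = 407; px0_7 = 247; py0_7 = 309; px1_8 = 280; py1_8 = 268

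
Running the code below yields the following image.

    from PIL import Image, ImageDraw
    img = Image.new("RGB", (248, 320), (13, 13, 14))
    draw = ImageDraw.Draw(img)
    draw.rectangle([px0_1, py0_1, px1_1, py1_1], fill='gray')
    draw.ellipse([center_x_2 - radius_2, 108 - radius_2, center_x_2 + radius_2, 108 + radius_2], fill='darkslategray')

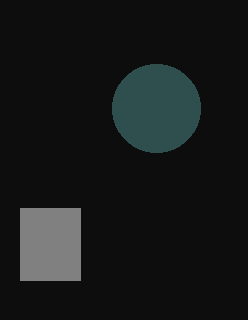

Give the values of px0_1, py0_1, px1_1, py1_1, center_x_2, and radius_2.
px0_1 = 20; py0_1 = 208; px1_1 = 80; py1_1 = 280; center_x_2 = 156; radius_2 = 44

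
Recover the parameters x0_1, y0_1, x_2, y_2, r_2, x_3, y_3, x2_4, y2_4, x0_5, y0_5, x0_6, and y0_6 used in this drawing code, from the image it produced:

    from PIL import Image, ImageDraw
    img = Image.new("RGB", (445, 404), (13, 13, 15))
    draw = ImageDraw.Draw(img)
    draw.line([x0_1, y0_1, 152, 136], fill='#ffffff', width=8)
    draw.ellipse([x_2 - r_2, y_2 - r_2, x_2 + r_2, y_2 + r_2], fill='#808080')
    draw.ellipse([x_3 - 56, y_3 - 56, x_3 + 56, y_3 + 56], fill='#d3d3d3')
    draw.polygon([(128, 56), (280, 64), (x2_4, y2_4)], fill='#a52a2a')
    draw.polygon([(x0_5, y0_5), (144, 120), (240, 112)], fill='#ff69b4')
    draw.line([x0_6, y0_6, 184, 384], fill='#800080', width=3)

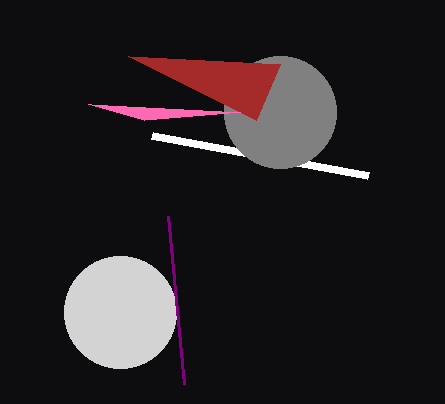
x0_1 = 368
y0_1 = 176
x_2 = 280
y_2 = 112
r_2 = 56
x_3 = 120
y_3 = 312
x2_4 = 256
y2_4 = 120
x0_5 = 88
y0_5 = 104
x0_6 = 168
y0_6 = 216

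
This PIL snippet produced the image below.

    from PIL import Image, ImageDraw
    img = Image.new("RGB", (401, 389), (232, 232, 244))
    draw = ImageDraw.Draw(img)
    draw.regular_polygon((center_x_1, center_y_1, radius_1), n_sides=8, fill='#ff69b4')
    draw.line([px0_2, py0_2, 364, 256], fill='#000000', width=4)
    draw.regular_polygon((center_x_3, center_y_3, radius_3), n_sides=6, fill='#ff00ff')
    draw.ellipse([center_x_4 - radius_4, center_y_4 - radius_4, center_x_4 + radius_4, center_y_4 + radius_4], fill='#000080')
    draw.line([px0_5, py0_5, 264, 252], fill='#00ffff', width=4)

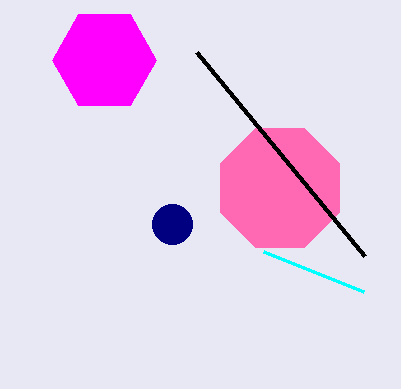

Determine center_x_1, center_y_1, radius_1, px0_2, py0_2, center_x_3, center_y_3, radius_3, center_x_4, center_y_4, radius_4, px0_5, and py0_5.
center_x_1 = 280, center_y_1 = 188, radius_1 = 64, px0_2 = 196, py0_2 = 52, center_x_3 = 104, center_y_3 = 60, radius_3 = 52, center_x_4 = 172, center_y_4 = 224, radius_4 = 20, px0_5 = 364, py0_5 = 292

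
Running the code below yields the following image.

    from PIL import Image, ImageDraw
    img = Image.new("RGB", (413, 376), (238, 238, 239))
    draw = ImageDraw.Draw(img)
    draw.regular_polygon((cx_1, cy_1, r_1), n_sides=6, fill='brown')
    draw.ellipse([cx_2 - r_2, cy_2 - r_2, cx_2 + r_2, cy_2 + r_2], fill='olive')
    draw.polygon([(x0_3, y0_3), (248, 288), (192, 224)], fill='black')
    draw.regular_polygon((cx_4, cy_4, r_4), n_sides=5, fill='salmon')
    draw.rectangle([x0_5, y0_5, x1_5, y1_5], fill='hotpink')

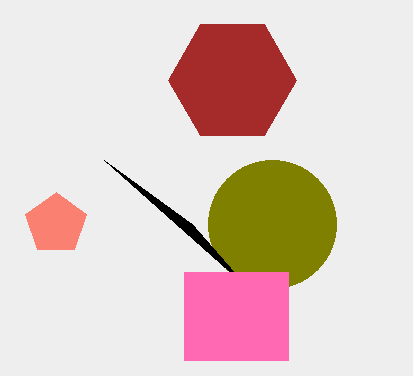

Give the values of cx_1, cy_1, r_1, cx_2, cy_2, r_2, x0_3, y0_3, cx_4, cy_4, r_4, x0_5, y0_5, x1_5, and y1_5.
cx_1 = 232, cy_1 = 80, r_1 = 64, cx_2 = 272, cy_2 = 224, r_2 = 64, x0_3 = 104, y0_3 = 160, cx_4 = 56, cy_4 = 224, r_4 = 32, x0_5 = 184, y0_5 = 272, x1_5 = 288, y1_5 = 360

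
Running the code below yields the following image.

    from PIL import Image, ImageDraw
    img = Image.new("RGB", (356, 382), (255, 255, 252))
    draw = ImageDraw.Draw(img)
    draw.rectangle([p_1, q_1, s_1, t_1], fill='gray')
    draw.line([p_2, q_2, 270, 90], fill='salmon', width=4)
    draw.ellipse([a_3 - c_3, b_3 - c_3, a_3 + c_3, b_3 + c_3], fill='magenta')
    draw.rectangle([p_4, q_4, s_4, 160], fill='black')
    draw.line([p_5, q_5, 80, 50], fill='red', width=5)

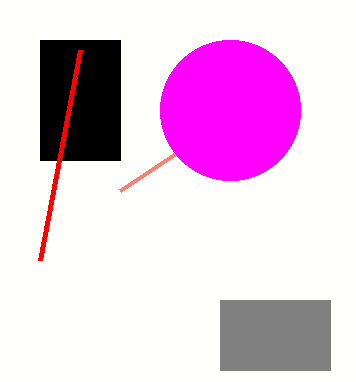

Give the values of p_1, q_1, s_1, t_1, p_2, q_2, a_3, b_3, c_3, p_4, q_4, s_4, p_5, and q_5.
p_1 = 220
q_1 = 300
s_1 = 330
t_1 = 370
p_2 = 120
q_2 = 190
a_3 = 230
b_3 = 110
c_3 = 70
p_4 = 40
q_4 = 40
s_4 = 120
p_5 = 40
q_5 = 260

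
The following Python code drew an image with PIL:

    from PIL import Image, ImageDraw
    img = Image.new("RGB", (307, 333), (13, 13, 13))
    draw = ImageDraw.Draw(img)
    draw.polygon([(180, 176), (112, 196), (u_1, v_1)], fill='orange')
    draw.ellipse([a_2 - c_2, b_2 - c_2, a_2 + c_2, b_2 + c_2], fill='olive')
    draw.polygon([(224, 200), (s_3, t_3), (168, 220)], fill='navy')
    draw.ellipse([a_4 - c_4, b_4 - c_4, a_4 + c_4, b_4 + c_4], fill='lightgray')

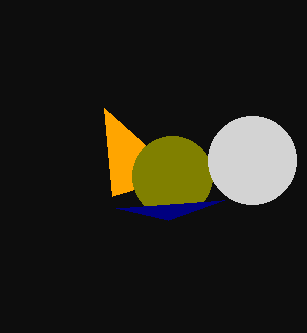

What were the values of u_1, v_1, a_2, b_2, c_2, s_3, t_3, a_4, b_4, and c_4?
u_1 = 104, v_1 = 108, a_2 = 172, b_2 = 176, c_2 = 40, s_3 = 116, t_3 = 208, a_4 = 252, b_4 = 160, c_4 = 44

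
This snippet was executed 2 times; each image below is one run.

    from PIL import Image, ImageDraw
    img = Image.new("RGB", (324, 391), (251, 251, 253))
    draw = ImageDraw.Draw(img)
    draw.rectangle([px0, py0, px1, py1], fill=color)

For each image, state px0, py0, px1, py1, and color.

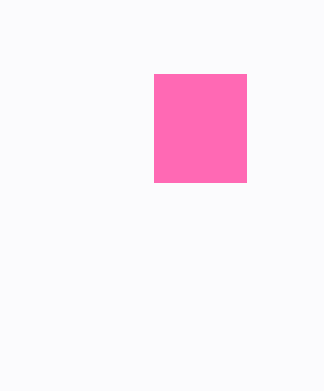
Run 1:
px0 = 154, py0 = 74, px1 = 246, py1 = 182, color = 'hotpink'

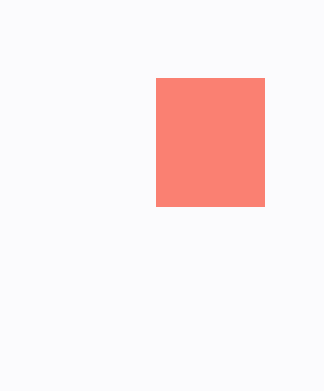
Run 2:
px0 = 156; py0 = 78; px1 = 264; py1 = 206; color = 'salmon'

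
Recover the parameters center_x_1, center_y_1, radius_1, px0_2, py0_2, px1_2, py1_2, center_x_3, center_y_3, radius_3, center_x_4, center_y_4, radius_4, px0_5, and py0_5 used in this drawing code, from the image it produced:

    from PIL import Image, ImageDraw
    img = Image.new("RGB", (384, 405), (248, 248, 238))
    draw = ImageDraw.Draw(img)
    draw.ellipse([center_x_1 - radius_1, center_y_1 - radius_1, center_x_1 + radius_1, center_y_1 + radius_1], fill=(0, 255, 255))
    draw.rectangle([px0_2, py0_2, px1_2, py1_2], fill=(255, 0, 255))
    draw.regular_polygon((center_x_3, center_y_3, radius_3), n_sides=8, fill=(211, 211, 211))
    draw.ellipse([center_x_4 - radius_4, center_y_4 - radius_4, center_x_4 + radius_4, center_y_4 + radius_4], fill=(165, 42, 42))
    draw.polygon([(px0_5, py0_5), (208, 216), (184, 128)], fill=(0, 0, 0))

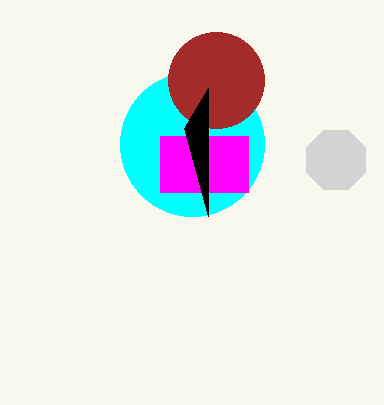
center_x_1 = 192
center_y_1 = 144
radius_1 = 72
px0_2 = 160
py0_2 = 136
px1_2 = 248
py1_2 = 192
center_x_3 = 336
center_y_3 = 160
radius_3 = 32
center_x_4 = 216
center_y_4 = 80
radius_4 = 48
px0_5 = 208
py0_5 = 88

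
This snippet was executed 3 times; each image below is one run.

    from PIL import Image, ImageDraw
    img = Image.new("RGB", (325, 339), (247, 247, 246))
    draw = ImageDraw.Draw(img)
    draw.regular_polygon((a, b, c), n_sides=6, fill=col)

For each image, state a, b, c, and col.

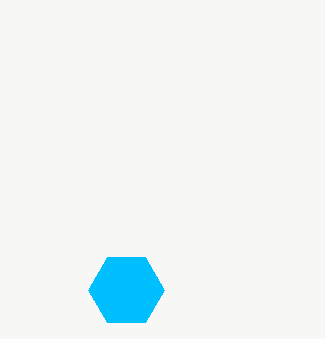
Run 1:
a = 126; b = 290; c = 38; col = 'deepskyblue'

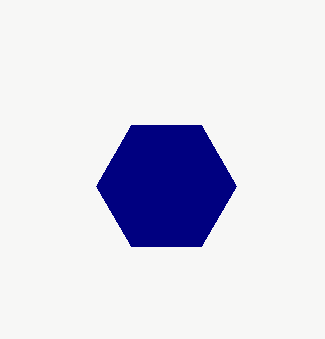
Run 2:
a = 166
b = 186
c = 70
col = 'navy'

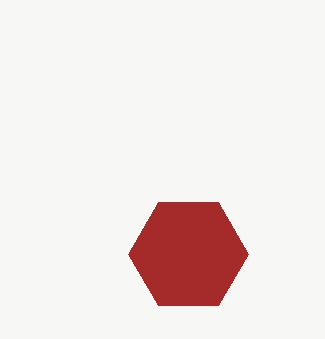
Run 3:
a = 188; b = 254; c = 60; col = 'brown'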